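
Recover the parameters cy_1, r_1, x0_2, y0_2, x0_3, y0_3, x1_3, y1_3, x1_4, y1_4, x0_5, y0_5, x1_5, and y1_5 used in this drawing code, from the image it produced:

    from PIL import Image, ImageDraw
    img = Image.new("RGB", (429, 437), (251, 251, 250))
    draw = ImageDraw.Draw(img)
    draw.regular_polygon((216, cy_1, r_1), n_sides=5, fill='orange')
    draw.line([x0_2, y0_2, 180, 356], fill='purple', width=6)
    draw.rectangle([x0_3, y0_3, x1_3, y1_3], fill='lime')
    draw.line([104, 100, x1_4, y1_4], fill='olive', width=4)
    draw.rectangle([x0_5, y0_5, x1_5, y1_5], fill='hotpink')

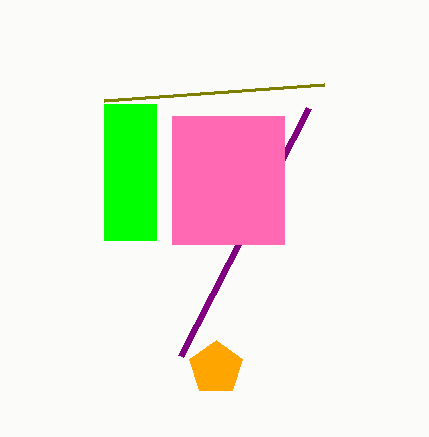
cy_1 = 368
r_1 = 28
x0_2 = 308
y0_2 = 108
x0_3 = 104
y0_3 = 104
x1_3 = 156
y1_3 = 240
x1_4 = 324
y1_4 = 84
x0_5 = 172
y0_5 = 116
x1_5 = 284
y1_5 = 244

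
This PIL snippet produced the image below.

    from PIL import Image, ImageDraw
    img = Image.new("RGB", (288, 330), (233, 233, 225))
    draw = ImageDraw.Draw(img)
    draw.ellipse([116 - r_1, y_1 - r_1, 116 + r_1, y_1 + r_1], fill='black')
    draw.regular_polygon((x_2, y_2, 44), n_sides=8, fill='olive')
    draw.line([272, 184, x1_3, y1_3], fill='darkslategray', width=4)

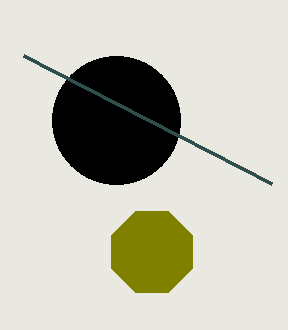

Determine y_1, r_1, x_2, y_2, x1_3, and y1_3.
y_1 = 120; r_1 = 64; x_2 = 152; y_2 = 252; x1_3 = 24; y1_3 = 56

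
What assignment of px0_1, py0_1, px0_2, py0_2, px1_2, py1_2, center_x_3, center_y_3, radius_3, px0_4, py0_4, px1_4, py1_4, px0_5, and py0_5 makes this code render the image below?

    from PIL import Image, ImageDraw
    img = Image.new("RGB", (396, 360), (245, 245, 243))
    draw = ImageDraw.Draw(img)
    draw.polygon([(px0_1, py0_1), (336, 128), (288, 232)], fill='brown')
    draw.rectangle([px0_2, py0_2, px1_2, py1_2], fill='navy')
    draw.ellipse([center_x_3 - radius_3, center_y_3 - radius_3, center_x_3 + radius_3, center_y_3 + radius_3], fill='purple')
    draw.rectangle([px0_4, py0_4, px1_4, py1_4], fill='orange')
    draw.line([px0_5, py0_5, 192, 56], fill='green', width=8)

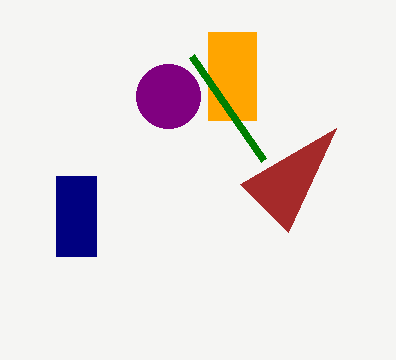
px0_1 = 240
py0_1 = 184
px0_2 = 56
py0_2 = 176
px1_2 = 96
py1_2 = 256
center_x_3 = 168
center_y_3 = 96
radius_3 = 32
px0_4 = 208
py0_4 = 32
px1_4 = 256
py1_4 = 120
px0_5 = 264
py0_5 = 160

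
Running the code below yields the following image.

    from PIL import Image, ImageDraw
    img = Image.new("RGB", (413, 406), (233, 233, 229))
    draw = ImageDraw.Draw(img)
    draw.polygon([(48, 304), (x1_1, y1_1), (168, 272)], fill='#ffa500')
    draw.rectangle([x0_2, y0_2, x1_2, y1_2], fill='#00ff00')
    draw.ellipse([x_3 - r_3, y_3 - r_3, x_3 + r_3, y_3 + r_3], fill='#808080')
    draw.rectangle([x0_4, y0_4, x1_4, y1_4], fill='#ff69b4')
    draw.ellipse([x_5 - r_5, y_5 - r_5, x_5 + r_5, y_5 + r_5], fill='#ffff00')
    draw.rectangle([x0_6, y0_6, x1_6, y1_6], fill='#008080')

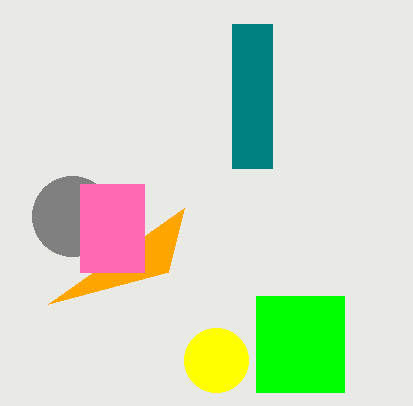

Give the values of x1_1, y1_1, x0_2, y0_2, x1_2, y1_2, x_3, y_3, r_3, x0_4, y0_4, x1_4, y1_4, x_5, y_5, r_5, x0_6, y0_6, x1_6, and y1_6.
x1_1 = 184
y1_1 = 208
x0_2 = 256
y0_2 = 296
x1_2 = 344
y1_2 = 392
x_3 = 72
y_3 = 216
r_3 = 40
x0_4 = 80
y0_4 = 184
x1_4 = 144
y1_4 = 272
x_5 = 216
y_5 = 360
r_5 = 32
x0_6 = 232
y0_6 = 24
x1_6 = 272
y1_6 = 168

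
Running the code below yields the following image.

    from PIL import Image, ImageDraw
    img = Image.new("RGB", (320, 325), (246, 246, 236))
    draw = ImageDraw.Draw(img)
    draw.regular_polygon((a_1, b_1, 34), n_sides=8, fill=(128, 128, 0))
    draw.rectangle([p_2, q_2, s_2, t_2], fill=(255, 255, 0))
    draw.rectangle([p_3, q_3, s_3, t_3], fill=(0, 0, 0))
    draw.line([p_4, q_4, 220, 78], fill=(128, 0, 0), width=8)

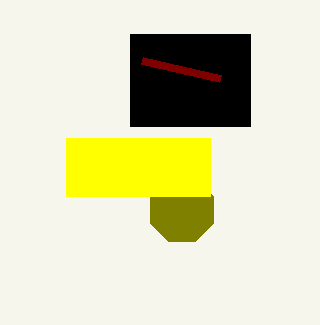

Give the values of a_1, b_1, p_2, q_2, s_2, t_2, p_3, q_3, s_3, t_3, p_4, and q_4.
a_1 = 182, b_1 = 210, p_2 = 66, q_2 = 138, s_2 = 210, t_2 = 196, p_3 = 130, q_3 = 34, s_3 = 250, t_3 = 126, p_4 = 142, q_4 = 60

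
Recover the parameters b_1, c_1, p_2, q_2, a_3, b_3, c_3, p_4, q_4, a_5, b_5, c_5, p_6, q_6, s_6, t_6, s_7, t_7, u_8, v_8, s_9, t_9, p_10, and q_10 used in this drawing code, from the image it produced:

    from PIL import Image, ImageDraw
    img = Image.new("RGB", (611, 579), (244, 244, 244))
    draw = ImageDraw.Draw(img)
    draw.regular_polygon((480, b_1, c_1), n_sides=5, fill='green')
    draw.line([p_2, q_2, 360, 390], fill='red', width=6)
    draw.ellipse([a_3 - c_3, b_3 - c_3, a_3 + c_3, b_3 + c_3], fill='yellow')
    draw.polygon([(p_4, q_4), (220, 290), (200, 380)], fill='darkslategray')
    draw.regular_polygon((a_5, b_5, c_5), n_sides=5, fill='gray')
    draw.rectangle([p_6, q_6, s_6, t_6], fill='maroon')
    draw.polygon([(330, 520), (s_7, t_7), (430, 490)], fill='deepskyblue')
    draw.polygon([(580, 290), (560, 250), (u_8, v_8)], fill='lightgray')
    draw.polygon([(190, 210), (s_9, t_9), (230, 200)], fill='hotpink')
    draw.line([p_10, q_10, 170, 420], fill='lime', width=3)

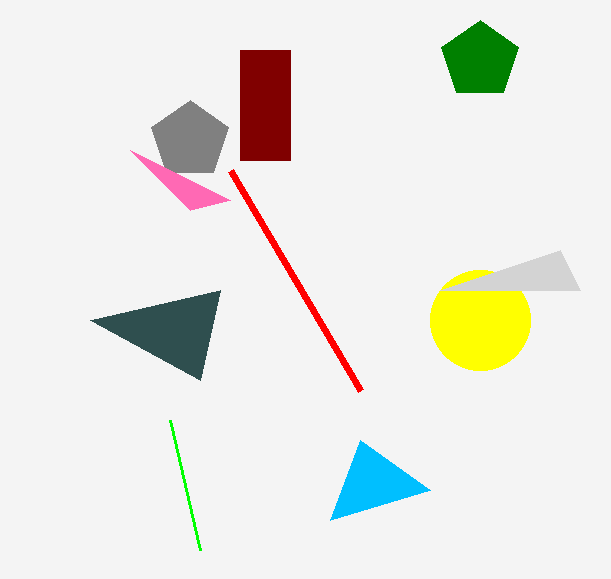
b_1 = 60
c_1 = 40
p_2 = 230
q_2 = 170
a_3 = 480
b_3 = 320
c_3 = 50
p_4 = 90
q_4 = 320
a_5 = 190
b_5 = 140
c_5 = 40
p_6 = 240
q_6 = 50
s_6 = 290
t_6 = 160
s_7 = 360
t_7 = 440
u_8 = 440
v_8 = 290
s_9 = 130
t_9 = 150
p_10 = 200
q_10 = 550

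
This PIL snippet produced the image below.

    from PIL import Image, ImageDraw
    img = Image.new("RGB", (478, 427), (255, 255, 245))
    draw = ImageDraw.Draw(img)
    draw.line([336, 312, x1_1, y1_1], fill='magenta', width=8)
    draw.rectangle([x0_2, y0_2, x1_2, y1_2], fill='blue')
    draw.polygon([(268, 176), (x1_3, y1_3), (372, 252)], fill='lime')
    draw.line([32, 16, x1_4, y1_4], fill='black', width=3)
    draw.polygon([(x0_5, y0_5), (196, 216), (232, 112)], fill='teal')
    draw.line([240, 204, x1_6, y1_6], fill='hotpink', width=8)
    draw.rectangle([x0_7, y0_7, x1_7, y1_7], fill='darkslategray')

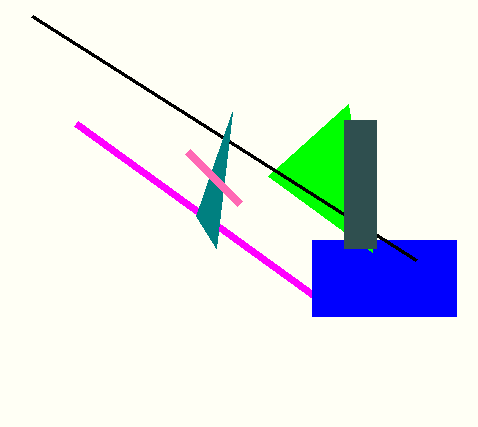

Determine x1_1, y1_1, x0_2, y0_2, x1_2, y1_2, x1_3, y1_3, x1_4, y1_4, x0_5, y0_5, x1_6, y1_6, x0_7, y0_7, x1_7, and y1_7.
x1_1 = 76
y1_1 = 124
x0_2 = 312
y0_2 = 240
x1_2 = 456
y1_2 = 316
x1_3 = 348
y1_3 = 104
x1_4 = 416
y1_4 = 260
x0_5 = 216
y0_5 = 248
x1_6 = 188
y1_6 = 152
x0_7 = 344
y0_7 = 120
x1_7 = 376
y1_7 = 248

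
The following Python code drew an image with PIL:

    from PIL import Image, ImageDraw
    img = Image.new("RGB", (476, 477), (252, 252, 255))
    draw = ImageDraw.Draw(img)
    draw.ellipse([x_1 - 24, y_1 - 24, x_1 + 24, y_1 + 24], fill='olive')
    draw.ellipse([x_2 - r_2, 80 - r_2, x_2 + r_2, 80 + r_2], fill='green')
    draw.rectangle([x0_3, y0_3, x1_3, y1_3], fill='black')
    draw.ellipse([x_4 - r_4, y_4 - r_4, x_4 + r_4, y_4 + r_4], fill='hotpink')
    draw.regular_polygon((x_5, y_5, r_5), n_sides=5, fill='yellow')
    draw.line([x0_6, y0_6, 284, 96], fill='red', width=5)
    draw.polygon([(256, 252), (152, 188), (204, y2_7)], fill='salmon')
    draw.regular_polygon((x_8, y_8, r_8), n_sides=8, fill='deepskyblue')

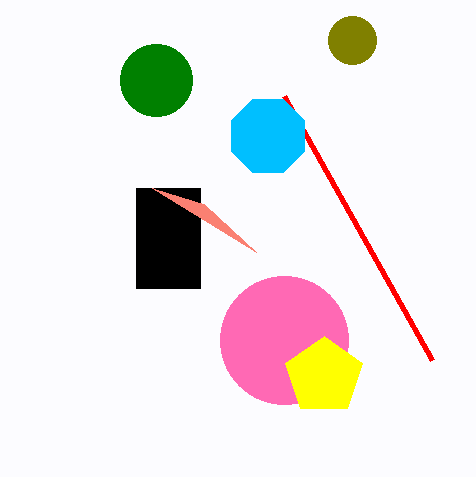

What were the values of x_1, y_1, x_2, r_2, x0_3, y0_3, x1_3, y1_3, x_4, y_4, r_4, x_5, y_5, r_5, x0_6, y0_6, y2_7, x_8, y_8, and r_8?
x_1 = 352; y_1 = 40; x_2 = 156; r_2 = 36; x0_3 = 136; y0_3 = 188; x1_3 = 200; y1_3 = 288; x_4 = 284; y_4 = 340; r_4 = 64; x_5 = 324; y_5 = 376; r_5 = 40; x0_6 = 432; y0_6 = 360; y2_7 = 204; x_8 = 268; y_8 = 136; r_8 = 40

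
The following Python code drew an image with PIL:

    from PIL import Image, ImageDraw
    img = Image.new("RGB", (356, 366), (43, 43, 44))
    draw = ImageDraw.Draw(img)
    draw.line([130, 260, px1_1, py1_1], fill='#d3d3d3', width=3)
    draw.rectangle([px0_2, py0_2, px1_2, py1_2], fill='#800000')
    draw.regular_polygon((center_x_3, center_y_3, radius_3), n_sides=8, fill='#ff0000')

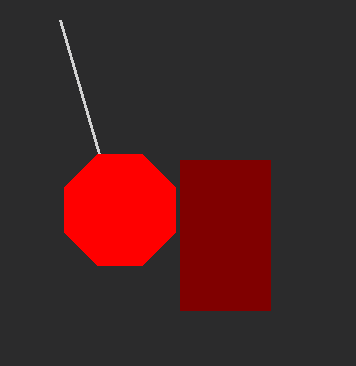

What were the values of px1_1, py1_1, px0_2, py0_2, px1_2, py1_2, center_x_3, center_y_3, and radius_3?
px1_1 = 60; py1_1 = 20; px0_2 = 180; py0_2 = 160; px1_2 = 270; py1_2 = 310; center_x_3 = 120; center_y_3 = 210; radius_3 = 60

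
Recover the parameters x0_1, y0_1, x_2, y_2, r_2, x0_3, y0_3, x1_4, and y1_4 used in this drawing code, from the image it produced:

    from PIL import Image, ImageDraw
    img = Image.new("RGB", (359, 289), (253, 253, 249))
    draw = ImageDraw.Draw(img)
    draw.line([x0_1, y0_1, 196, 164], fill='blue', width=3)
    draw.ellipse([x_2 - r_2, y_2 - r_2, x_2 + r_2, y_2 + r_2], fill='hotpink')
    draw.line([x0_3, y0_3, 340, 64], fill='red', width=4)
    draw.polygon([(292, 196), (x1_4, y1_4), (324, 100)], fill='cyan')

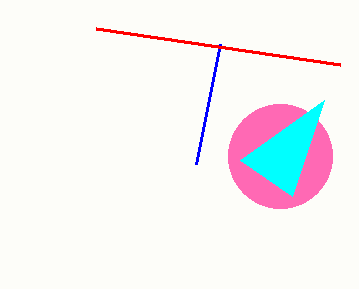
x0_1 = 220
y0_1 = 44
x_2 = 280
y_2 = 156
r_2 = 52
x0_3 = 96
y0_3 = 28
x1_4 = 240
y1_4 = 160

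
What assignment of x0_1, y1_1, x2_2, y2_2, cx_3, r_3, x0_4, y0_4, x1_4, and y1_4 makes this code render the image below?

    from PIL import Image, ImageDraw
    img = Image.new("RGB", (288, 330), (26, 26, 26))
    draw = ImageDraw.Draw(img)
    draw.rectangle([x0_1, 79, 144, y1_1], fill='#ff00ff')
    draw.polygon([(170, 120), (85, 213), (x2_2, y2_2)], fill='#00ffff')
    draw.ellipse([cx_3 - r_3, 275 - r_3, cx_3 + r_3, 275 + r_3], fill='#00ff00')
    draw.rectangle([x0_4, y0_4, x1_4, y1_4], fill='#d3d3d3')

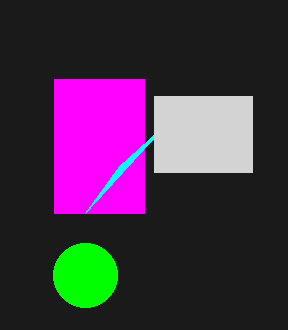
x0_1 = 54, y1_1 = 213, x2_2 = 119, y2_2 = 166, cx_3 = 85, r_3 = 32, x0_4 = 154, y0_4 = 96, x1_4 = 252, y1_4 = 172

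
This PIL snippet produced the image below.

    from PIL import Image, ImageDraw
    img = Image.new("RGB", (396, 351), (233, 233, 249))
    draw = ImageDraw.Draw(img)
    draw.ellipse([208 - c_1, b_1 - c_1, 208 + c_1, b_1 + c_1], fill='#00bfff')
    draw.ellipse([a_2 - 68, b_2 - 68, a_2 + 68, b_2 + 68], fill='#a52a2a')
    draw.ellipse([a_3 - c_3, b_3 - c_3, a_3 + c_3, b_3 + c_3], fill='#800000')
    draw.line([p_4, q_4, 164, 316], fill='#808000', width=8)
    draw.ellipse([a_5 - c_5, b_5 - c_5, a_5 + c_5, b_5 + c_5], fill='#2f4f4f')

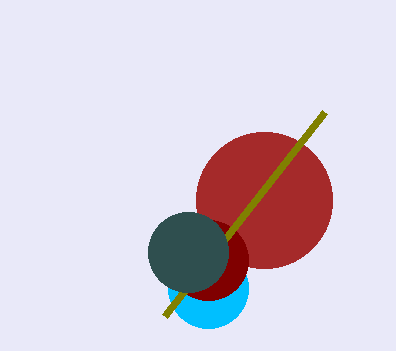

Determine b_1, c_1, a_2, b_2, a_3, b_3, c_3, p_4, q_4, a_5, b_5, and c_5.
b_1 = 288
c_1 = 40
a_2 = 264
b_2 = 200
a_3 = 208
b_3 = 260
c_3 = 40
p_4 = 324
q_4 = 112
a_5 = 188
b_5 = 252
c_5 = 40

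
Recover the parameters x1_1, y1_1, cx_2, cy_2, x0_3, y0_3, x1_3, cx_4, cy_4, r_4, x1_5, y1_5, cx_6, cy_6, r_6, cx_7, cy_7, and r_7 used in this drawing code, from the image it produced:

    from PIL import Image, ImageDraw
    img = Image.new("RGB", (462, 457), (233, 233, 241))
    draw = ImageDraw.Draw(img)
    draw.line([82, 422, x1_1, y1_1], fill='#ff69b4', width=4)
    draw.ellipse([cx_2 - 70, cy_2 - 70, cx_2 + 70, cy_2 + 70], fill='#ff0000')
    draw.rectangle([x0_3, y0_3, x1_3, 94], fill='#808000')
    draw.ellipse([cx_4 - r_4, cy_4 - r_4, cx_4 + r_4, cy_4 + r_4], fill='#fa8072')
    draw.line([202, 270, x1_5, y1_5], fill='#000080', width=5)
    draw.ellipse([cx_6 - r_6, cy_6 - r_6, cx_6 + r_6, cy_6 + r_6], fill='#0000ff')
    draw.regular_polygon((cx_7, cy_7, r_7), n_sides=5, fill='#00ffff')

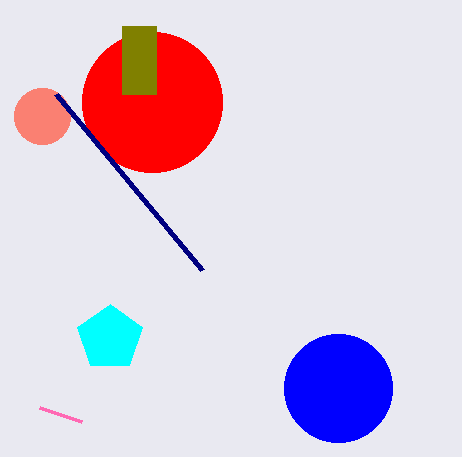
x1_1 = 40; y1_1 = 408; cx_2 = 152; cy_2 = 102; x0_3 = 122; y0_3 = 26; x1_3 = 156; cx_4 = 42; cy_4 = 116; r_4 = 28; x1_5 = 56; y1_5 = 94; cx_6 = 338; cy_6 = 388; r_6 = 54; cx_7 = 110; cy_7 = 338; r_7 = 34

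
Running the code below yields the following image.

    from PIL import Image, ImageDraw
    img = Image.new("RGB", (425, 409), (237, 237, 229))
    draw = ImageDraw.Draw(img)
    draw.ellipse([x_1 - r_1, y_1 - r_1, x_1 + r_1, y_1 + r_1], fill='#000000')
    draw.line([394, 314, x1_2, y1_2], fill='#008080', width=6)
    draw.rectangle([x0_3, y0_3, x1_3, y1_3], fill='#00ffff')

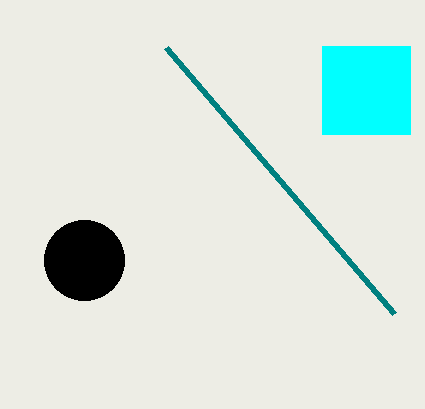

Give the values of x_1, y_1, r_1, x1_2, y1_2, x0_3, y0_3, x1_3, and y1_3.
x_1 = 84; y_1 = 260; r_1 = 40; x1_2 = 166; y1_2 = 48; x0_3 = 322; y0_3 = 46; x1_3 = 410; y1_3 = 134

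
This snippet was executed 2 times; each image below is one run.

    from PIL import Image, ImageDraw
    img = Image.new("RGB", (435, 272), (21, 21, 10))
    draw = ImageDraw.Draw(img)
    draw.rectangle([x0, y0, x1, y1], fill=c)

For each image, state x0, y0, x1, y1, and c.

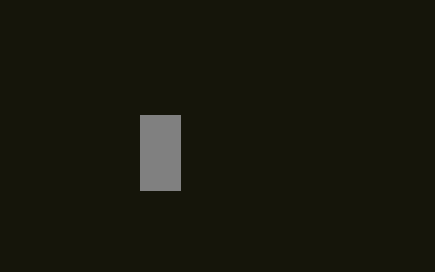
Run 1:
x0 = 140
y0 = 115
x1 = 180
y1 = 190
c = 'gray'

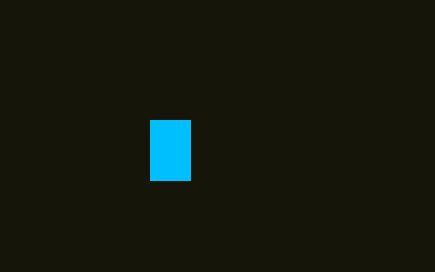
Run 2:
x0 = 150
y0 = 120
x1 = 190
y1 = 180
c = 'deepskyblue'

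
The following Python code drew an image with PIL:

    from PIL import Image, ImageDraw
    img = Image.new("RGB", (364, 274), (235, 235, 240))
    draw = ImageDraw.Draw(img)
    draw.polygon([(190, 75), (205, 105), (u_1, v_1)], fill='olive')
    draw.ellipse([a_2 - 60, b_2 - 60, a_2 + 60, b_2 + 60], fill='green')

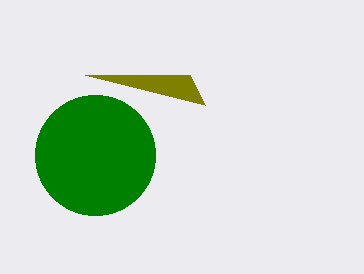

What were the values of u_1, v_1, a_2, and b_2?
u_1 = 85; v_1 = 75; a_2 = 95; b_2 = 155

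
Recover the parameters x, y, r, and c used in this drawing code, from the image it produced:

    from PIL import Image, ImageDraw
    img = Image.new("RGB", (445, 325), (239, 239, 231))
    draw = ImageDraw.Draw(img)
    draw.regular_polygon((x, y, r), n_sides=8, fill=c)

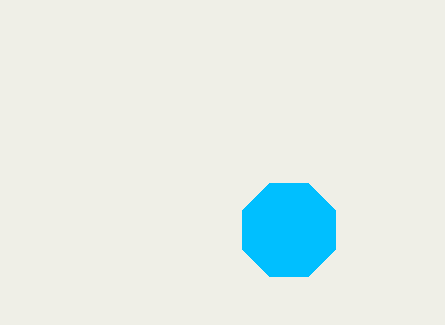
x = 289
y = 230
r = 50
c = 'deepskyblue'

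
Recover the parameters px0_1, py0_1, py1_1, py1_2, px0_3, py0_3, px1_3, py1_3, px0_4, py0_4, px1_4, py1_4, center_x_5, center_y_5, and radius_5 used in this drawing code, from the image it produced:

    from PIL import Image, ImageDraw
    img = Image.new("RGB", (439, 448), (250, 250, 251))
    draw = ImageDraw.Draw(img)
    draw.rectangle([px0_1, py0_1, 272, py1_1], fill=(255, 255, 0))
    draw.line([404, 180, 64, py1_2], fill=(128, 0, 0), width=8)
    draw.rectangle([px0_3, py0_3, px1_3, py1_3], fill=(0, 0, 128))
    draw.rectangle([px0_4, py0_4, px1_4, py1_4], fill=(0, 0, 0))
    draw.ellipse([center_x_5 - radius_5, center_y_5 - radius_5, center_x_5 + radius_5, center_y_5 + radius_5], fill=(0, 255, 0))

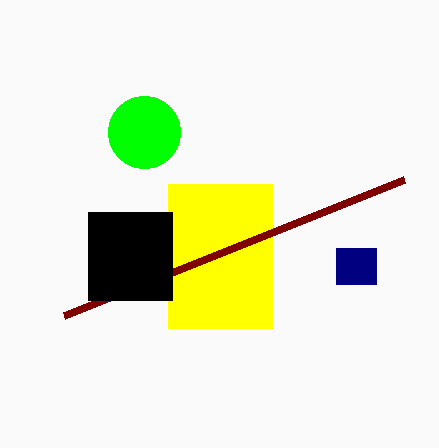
px0_1 = 168; py0_1 = 184; py1_1 = 328; py1_2 = 316; px0_3 = 336; py0_3 = 248; px1_3 = 376; py1_3 = 284; px0_4 = 88; py0_4 = 212; px1_4 = 172; py1_4 = 300; center_x_5 = 144; center_y_5 = 132; radius_5 = 36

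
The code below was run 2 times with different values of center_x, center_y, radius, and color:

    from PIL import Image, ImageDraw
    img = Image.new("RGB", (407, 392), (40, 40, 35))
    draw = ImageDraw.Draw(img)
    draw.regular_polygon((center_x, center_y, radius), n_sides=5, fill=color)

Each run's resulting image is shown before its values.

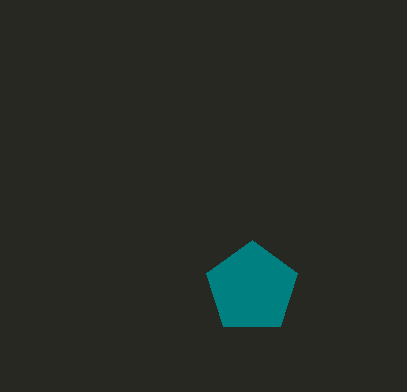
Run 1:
center_x = 252; center_y = 288; radius = 48; color = 'teal'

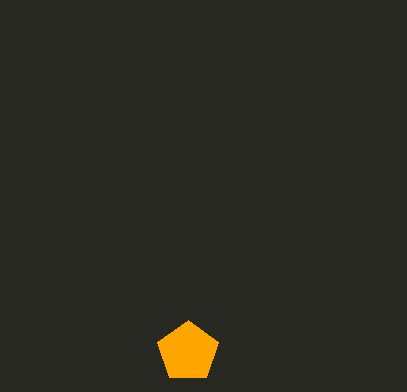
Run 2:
center_x = 188, center_y = 352, radius = 32, color = 'orange'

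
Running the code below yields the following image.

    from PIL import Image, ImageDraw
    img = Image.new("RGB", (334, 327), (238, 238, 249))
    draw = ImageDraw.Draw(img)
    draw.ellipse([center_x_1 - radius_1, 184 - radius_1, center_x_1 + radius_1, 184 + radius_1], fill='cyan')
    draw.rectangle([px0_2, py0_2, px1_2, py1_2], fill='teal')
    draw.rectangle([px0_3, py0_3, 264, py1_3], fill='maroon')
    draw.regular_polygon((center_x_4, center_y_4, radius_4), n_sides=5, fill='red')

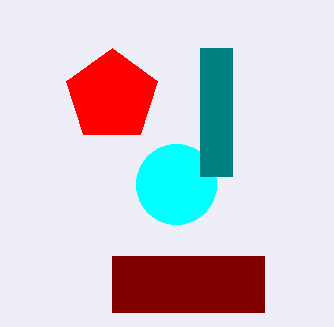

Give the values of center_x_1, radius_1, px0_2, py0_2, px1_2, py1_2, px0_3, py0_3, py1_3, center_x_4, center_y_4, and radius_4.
center_x_1 = 176, radius_1 = 40, px0_2 = 200, py0_2 = 48, px1_2 = 232, py1_2 = 176, px0_3 = 112, py0_3 = 256, py1_3 = 312, center_x_4 = 112, center_y_4 = 96, radius_4 = 48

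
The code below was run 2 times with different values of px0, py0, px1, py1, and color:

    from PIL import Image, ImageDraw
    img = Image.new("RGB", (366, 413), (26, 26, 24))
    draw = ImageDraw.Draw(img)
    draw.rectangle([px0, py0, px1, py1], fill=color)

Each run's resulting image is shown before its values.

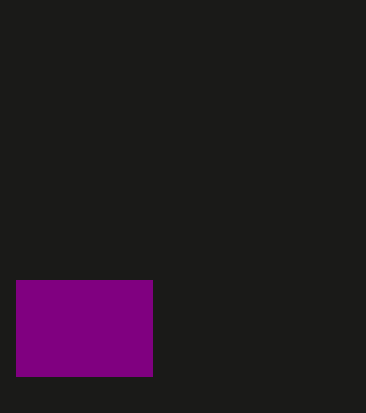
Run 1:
px0 = 16
py0 = 280
px1 = 152
py1 = 376
color = 'purple'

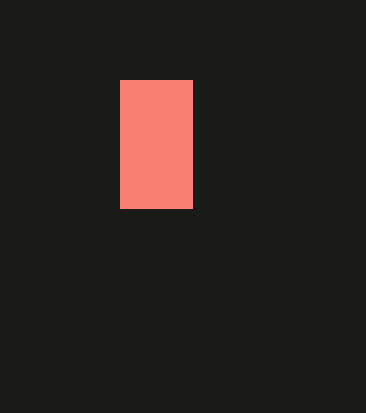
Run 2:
px0 = 120; py0 = 80; px1 = 192; py1 = 208; color = 'salmon'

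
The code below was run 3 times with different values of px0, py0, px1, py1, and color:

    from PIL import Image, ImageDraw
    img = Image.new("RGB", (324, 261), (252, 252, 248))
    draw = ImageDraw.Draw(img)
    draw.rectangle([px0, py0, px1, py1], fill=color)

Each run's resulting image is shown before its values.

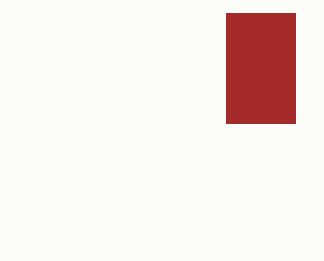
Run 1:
px0 = 226, py0 = 13, px1 = 295, py1 = 123, color = 'brown'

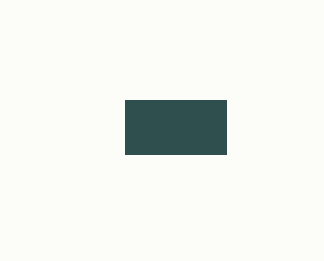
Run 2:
px0 = 125, py0 = 100, px1 = 226, py1 = 154, color = 'darkslategray'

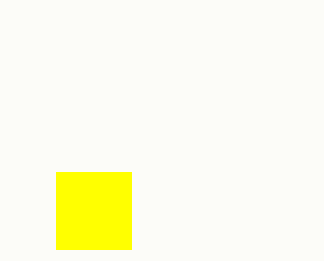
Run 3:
px0 = 56
py0 = 172
px1 = 131
py1 = 249
color = 'yellow'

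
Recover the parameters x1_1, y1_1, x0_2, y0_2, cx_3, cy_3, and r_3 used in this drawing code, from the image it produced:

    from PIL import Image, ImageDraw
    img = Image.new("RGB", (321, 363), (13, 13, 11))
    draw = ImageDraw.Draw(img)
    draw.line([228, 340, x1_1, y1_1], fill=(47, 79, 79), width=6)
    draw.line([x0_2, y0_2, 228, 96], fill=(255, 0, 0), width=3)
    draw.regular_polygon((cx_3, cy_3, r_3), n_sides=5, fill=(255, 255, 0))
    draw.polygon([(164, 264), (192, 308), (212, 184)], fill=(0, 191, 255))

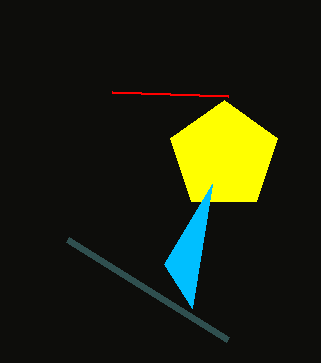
x1_1 = 68; y1_1 = 240; x0_2 = 112; y0_2 = 92; cx_3 = 224; cy_3 = 156; r_3 = 56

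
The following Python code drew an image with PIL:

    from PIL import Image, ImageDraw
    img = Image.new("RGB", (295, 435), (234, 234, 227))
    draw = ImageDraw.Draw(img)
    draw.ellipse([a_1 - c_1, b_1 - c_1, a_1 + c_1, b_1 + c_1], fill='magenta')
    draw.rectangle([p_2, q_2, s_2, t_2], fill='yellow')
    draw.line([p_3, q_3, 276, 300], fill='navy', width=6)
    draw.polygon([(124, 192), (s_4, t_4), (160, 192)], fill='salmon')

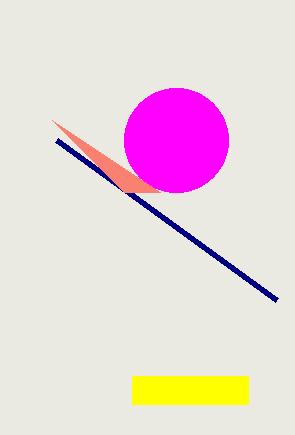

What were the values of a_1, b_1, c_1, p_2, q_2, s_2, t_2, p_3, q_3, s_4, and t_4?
a_1 = 176
b_1 = 140
c_1 = 52
p_2 = 132
q_2 = 376
s_2 = 248
t_2 = 404
p_3 = 56
q_3 = 140
s_4 = 52
t_4 = 120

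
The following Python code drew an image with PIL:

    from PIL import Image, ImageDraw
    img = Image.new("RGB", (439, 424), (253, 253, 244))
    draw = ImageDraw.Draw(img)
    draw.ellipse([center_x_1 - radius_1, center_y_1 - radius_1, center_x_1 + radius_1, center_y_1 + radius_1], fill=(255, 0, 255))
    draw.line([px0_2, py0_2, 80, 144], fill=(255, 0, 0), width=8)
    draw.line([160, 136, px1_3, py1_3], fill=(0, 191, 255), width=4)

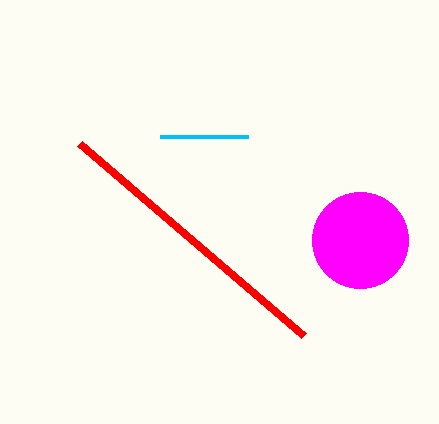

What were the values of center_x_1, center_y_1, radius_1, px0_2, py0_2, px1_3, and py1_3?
center_x_1 = 360; center_y_1 = 240; radius_1 = 48; px0_2 = 304; py0_2 = 336; px1_3 = 248; py1_3 = 136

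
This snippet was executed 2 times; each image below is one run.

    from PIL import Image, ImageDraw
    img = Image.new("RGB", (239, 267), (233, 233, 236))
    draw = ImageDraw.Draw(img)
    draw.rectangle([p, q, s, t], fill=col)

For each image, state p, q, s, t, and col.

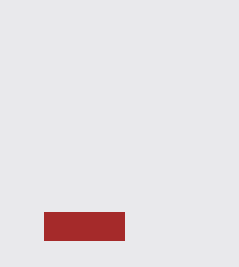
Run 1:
p = 44
q = 212
s = 124
t = 240
col = 'brown'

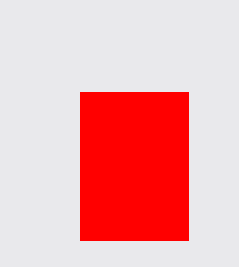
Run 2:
p = 80, q = 92, s = 188, t = 240, col = 'red'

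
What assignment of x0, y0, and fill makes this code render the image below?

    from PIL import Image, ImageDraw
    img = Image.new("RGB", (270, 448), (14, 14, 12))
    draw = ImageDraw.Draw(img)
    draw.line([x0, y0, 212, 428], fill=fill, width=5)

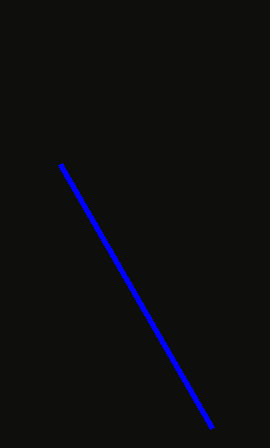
x0 = 60; y0 = 164; fill = 'blue'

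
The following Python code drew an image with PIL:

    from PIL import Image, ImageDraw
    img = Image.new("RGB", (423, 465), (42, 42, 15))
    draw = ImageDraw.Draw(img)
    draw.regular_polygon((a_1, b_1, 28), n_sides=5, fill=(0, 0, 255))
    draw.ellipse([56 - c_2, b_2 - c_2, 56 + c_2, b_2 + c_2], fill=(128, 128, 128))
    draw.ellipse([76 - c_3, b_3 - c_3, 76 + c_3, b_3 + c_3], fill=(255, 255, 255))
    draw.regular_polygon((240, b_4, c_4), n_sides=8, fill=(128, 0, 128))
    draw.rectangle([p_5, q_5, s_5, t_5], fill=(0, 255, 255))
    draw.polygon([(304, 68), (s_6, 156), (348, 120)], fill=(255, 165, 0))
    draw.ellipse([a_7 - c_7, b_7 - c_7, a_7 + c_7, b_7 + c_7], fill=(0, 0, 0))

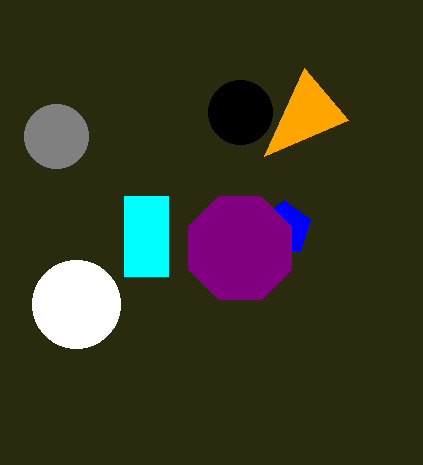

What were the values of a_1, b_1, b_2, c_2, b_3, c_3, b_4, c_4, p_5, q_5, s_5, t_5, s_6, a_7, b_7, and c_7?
a_1 = 284, b_1 = 228, b_2 = 136, c_2 = 32, b_3 = 304, c_3 = 44, b_4 = 248, c_4 = 56, p_5 = 124, q_5 = 196, s_5 = 168, t_5 = 276, s_6 = 264, a_7 = 240, b_7 = 112, c_7 = 32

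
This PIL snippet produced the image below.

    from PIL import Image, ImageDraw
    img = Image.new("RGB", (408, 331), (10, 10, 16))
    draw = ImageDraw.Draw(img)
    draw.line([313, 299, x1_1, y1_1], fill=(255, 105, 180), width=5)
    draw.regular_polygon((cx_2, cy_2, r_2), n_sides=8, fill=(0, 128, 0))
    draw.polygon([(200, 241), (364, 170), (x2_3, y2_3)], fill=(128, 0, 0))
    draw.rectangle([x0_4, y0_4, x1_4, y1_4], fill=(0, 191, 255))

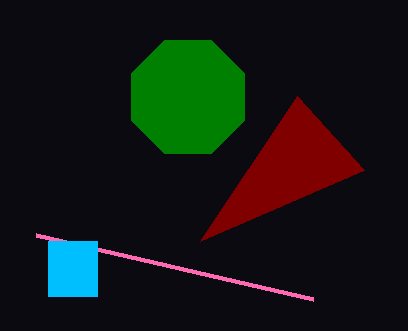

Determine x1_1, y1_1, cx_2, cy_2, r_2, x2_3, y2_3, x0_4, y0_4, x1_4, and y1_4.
x1_1 = 36
y1_1 = 235
cx_2 = 188
cy_2 = 97
r_2 = 61
x2_3 = 297
y2_3 = 96
x0_4 = 48
y0_4 = 241
x1_4 = 97
y1_4 = 296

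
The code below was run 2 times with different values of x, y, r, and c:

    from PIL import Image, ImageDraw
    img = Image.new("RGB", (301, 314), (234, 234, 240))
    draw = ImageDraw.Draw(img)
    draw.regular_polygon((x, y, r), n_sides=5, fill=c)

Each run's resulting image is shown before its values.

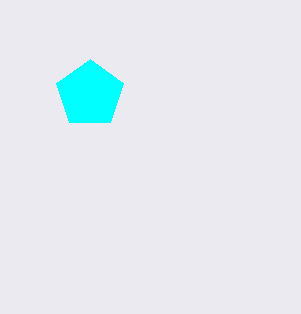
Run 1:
x = 90
y = 94
r = 35
c = 'cyan'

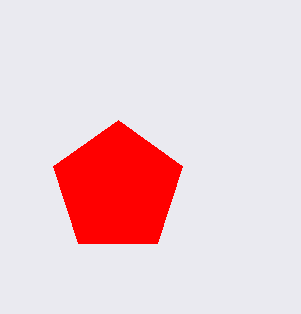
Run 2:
x = 118
y = 188
r = 68
c = 'red'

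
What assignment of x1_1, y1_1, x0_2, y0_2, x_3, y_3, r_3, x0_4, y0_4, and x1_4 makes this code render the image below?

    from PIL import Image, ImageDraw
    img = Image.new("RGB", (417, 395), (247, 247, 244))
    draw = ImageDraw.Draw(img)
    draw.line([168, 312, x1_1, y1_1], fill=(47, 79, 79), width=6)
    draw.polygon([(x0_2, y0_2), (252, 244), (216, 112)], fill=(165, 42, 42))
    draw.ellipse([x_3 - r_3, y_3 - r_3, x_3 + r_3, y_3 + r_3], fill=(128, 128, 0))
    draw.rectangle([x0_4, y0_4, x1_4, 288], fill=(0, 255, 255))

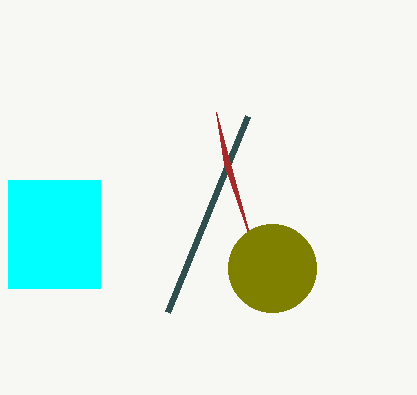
x1_1 = 248, y1_1 = 116, x0_2 = 224, y0_2 = 164, x_3 = 272, y_3 = 268, r_3 = 44, x0_4 = 8, y0_4 = 180, x1_4 = 100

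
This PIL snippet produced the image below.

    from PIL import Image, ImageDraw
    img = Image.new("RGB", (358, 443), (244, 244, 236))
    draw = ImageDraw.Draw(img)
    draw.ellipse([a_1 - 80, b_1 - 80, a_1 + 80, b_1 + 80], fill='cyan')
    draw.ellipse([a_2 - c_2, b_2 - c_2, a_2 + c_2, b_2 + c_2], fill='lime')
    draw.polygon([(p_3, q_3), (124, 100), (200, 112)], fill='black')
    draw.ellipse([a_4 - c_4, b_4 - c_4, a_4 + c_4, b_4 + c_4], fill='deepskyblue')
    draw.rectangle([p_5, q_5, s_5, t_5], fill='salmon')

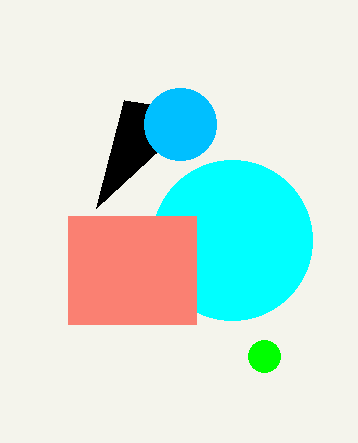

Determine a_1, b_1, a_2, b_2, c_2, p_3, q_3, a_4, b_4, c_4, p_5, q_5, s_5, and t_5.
a_1 = 232; b_1 = 240; a_2 = 264; b_2 = 356; c_2 = 16; p_3 = 96; q_3 = 208; a_4 = 180; b_4 = 124; c_4 = 36; p_5 = 68; q_5 = 216; s_5 = 196; t_5 = 324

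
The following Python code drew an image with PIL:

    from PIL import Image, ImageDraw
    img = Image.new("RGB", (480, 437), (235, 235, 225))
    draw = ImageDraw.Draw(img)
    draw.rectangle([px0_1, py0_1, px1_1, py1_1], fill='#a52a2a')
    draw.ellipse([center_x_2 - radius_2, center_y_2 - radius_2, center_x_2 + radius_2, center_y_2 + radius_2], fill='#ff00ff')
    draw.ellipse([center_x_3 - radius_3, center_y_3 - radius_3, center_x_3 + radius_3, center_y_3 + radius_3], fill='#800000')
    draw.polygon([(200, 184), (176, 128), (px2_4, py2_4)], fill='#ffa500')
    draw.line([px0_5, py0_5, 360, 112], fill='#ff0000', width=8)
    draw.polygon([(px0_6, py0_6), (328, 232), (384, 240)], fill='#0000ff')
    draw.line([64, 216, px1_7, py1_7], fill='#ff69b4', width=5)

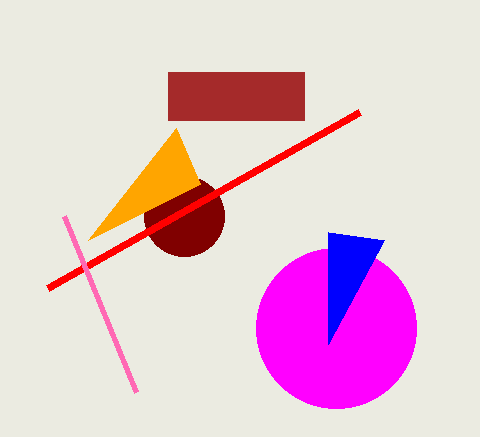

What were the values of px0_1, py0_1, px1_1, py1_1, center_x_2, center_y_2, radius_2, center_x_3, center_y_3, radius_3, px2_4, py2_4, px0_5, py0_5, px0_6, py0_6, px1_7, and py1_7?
px0_1 = 168; py0_1 = 72; px1_1 = 304; py1_1 = 120; center_x_2 = 336; center_y_2 = 328; radius_2 = 80; center_x_3 = 184; center_y_3 = 216; radius_3 = 40; px2_4 = 88; py2_4 = 240; px0_5 = 48; py0_5 = 288; px0_6 = 328; py0_6 = 344; px1_7 = 136; py1_7 = 392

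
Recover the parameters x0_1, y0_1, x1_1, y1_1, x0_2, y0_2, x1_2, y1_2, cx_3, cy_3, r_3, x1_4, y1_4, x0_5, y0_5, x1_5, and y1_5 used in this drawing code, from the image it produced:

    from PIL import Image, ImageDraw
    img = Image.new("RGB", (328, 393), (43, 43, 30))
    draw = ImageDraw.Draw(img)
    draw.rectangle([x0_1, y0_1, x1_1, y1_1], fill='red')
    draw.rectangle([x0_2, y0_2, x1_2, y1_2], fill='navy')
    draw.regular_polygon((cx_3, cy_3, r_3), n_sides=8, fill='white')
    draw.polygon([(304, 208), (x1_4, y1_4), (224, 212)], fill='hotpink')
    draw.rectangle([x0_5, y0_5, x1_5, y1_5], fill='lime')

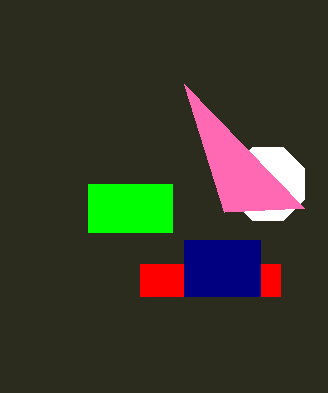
x0_1 = 140, y0_1 = 264, x1_1 = 280, y1_1 = 296, x0_2 = 184, y0_2 = 240, x1_2 = 260, y1_2 = 296, cx_3 = 268, cy_3 = 184, r_3 = 40, x1_4 = 184, y1_4 = 84, x0_5 = 88, y0_5 = 184, x1_5 = 172, y1_5 = 232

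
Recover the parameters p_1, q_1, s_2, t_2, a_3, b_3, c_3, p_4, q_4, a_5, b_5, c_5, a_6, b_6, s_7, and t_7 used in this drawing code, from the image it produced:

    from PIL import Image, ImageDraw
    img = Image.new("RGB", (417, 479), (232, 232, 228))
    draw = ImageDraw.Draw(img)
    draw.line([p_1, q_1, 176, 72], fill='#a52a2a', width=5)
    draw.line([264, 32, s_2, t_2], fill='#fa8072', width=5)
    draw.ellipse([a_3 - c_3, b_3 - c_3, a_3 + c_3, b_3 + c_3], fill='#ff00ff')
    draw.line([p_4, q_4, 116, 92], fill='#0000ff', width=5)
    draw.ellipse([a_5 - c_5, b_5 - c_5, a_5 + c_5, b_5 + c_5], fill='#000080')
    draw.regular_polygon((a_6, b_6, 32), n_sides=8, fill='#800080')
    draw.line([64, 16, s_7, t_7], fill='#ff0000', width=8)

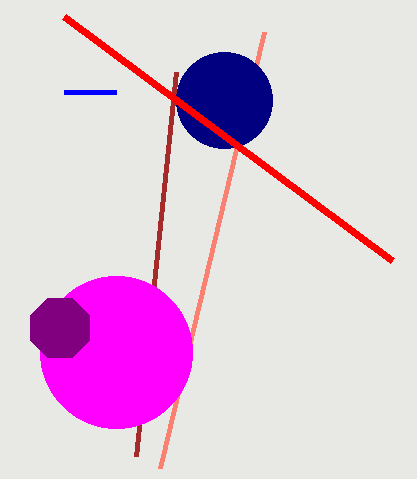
p_1 = 136, q_1 = 456, s_2 = 160, t_2 = 468, a_3 = 116, b_3 = 352, c_3 = 76, p_4 = 64, q_4 = 92, a_5 = 224, b_5 = 100, c_5 = 48, a_6 = 60, b_6 = 328, s_7 = 392, t_7 = 260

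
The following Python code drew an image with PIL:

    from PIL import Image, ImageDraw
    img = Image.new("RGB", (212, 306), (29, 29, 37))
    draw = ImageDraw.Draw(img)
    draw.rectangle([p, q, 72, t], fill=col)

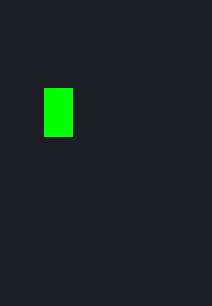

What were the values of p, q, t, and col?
p = 44
q = 88
t = 136
col = 'lime'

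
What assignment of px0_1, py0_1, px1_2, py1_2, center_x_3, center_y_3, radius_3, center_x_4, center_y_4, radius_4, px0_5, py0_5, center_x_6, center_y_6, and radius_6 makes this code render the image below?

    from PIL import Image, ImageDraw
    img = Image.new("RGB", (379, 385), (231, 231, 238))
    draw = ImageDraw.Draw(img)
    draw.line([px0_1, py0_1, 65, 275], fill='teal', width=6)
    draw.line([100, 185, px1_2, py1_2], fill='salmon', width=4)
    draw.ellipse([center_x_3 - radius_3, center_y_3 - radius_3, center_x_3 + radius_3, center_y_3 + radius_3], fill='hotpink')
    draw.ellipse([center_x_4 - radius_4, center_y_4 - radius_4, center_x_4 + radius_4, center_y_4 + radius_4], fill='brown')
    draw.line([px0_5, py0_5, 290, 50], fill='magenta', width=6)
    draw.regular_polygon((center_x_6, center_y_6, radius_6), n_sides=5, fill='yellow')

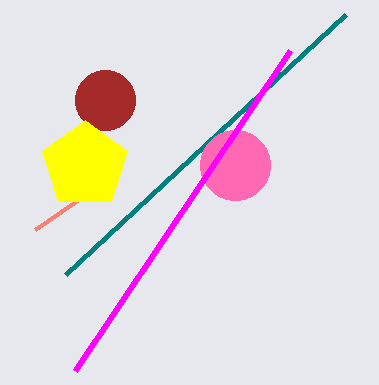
px0_1 = 345
py0_1 = 15
px1_2 = 35
py1_2 = 230
center_x_3 = 235
center_y_3 = 165
radius_3 = 35
center_x_4 = 105
center_y_4 = 100
radius_4 = 30
px0_5 = 75
py0_5 = 370
center_x_6 = 85
center_y_6 = 165
radius_6 = 45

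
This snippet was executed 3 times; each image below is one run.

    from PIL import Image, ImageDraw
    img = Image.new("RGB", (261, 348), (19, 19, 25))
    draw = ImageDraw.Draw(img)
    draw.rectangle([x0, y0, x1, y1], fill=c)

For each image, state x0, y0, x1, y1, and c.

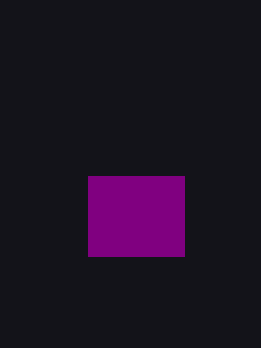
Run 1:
x0 = 88; y0 = 176; x1 = 184; y1 = 256; c = 'purple'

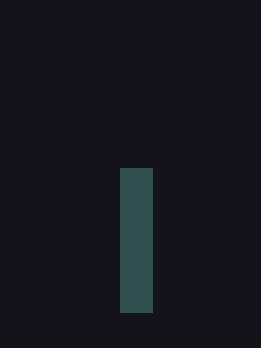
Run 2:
x0 = 120; y0 = 168; x1 = 152; y1 = 312; c = 'darkslategray'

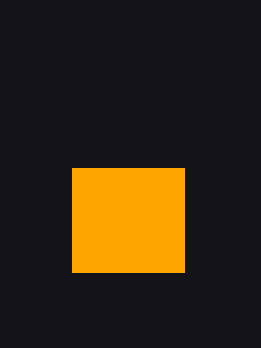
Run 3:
x0 = 72
y0 = 168
x1 = 184
y1 = 272
c = 'orange'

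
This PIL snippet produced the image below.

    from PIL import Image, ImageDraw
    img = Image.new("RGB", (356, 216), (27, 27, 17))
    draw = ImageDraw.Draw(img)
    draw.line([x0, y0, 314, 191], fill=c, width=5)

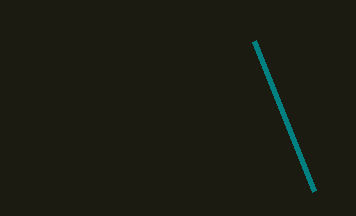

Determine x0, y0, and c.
x0 = 254, y0 = 41, c = 'teal'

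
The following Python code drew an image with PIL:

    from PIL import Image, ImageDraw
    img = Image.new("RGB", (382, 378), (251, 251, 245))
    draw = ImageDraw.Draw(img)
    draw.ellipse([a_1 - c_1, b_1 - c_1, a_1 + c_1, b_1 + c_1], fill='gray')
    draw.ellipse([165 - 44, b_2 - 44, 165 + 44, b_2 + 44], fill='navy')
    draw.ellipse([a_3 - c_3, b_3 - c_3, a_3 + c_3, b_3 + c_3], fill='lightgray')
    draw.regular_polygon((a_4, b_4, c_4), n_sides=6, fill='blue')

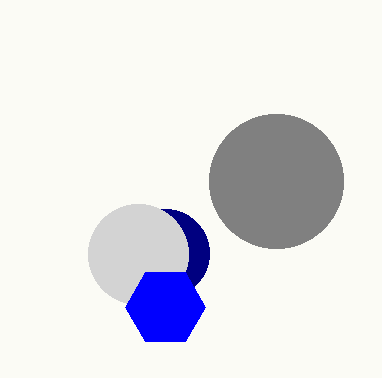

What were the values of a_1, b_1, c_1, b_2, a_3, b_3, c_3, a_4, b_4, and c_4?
a_1 = 276, b_1 = 181, c_1 = 67, b_2 = 253, a_3 = 138, b_3 = 254, c_3 = 50, a_4 = 165, b_4 = 307, c_4 = 40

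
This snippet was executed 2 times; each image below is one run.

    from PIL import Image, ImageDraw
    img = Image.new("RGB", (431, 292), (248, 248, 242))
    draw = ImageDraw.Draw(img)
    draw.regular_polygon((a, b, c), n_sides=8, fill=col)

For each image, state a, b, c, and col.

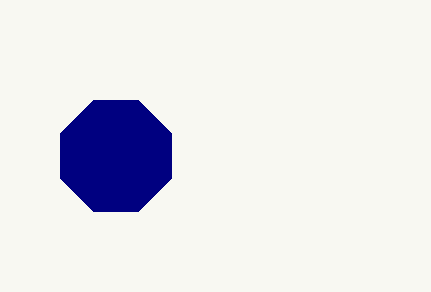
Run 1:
a = 116, b = 156, c = 60, col = 'navy'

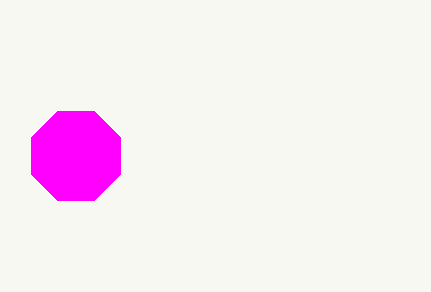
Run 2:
a = 76, b = 156, c = 48, col = 'magenta'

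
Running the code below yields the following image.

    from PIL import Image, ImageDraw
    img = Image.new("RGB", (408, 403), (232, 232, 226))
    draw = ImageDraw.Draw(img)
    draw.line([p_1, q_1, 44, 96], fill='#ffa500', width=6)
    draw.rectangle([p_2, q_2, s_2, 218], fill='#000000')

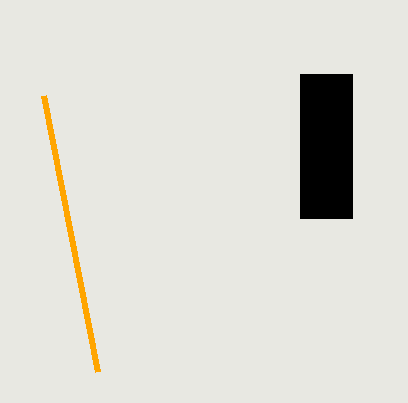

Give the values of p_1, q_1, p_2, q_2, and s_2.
p_1 = 98
q_1 = 372
p_2 = 300
q_2 = 74
s_2 = 352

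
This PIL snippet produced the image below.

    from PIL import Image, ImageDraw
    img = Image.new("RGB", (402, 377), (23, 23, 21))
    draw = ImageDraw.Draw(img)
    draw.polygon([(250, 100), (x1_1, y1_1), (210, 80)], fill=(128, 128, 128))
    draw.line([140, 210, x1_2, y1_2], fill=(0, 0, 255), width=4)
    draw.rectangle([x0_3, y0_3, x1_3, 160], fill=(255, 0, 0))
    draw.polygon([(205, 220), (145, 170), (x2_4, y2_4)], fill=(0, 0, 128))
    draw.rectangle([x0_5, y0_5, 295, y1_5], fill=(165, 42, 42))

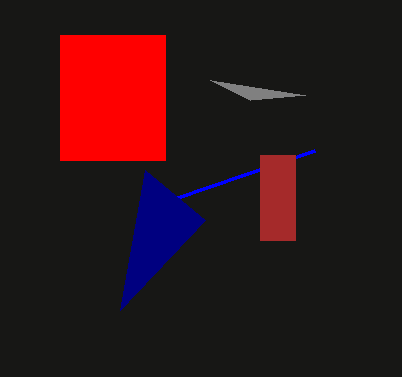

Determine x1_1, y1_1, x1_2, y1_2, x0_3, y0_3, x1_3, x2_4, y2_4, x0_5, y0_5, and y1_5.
x1_1 = 305, y1_1 = 95, x1_2 = 315, y1_2 = 150, x0_3 = 60, y0_3 = 35, x1_3 = 165, x2_4 = 120, y2_4 = 310, x0_5 = 260, y0_5 = 155, y1_5 = 240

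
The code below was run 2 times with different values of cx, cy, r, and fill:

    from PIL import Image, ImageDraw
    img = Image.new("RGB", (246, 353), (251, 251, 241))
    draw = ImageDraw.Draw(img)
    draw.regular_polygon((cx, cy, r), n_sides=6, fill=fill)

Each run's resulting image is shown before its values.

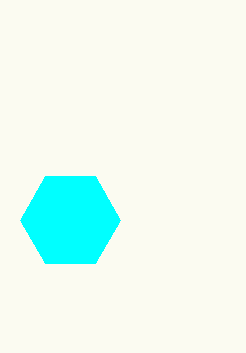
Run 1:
cx = 70; cy = 220; r = 50; fill = 'cyan'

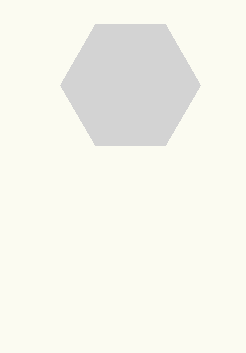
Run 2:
cx = 130
cy = 85
r = 70
fill = 'lightgray'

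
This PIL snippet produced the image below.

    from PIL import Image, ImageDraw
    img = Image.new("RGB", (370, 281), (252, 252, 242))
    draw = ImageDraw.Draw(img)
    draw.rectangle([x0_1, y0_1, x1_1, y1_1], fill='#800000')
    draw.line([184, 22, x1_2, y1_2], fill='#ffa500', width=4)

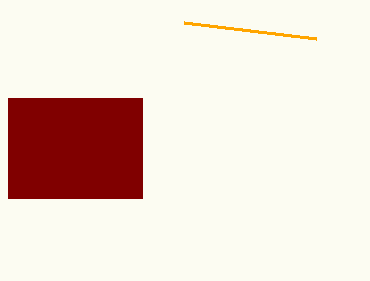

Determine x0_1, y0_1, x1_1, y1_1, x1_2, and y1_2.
x0_1 = 8; y0_1 = 98; x1_1 = 142; y1_1 = 198; x1_2 = 316; y1_2 = 38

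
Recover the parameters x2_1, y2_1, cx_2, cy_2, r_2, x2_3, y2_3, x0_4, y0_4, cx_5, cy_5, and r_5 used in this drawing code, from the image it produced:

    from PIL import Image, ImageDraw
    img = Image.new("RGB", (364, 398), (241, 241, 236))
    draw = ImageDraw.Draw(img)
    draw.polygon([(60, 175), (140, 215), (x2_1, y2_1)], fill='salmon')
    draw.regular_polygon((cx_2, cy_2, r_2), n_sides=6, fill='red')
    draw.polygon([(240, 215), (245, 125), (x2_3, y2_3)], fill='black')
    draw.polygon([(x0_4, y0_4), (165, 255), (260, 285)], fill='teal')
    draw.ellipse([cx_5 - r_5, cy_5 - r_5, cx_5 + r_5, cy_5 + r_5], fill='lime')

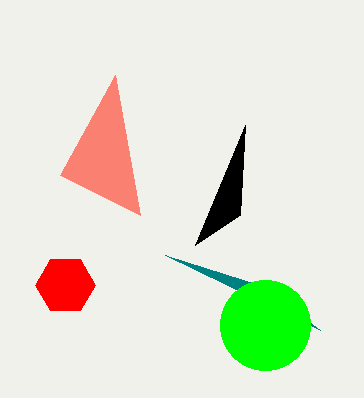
x2_1 = 115
y2_1 = 75
cx_2 = 65
cy_2 = 285
r_2 = 30
x2_3 = 195
y2_3 = 245
x0_4 = 320
y0_4 = 330
cx_5 = 265
cy_5 = 325
r_5 = 45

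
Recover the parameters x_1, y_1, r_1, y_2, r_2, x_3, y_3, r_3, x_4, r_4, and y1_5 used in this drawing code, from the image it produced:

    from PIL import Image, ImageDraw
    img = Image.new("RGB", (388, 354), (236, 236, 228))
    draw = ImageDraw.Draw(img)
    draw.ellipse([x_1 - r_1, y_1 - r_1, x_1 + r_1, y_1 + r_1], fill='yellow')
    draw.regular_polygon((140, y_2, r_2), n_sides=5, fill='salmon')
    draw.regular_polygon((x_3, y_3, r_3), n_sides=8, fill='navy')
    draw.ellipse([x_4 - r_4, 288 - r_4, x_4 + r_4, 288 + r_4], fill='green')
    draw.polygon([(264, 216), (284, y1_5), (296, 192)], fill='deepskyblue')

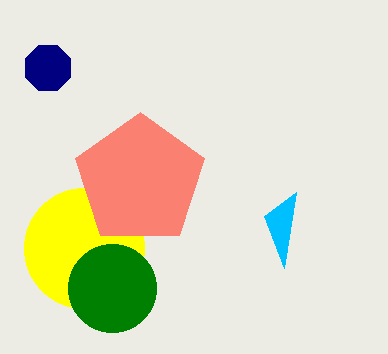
x_1 = 84, y_1 = 248, r_1 = 60, y_2 = 180, r_2 = 68, x_3 = 48, y_3 = 68, r_3 = 24, x_4 = 112, r_4 = 44, y1_5 = 268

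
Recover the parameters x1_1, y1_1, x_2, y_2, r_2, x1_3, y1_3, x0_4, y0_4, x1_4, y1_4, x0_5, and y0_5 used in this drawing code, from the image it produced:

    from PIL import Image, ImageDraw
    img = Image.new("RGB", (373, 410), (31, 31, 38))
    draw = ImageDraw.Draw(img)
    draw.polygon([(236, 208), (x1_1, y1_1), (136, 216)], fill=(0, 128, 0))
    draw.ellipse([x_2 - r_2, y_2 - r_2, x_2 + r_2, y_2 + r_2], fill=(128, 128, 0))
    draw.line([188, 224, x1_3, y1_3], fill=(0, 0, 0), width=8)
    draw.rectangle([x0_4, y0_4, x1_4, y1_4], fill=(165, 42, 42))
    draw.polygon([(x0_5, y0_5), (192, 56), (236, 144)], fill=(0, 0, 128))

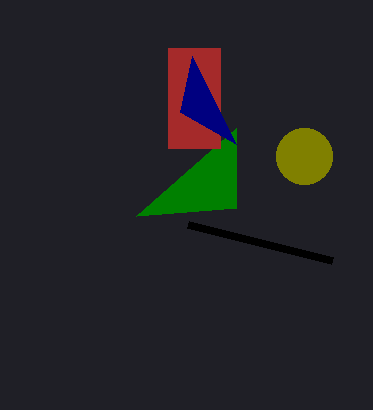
x1_1 = 236, y1_1 = 128, x_2 = 304, y_2 = 156, r_2 = 28, x1_3 = 332, y1_3 = 260, x0_4 = 168, y0_4 = 48, x1_4 = 220, y1_4 = 148, x0_5 = 180, y0_5 = 112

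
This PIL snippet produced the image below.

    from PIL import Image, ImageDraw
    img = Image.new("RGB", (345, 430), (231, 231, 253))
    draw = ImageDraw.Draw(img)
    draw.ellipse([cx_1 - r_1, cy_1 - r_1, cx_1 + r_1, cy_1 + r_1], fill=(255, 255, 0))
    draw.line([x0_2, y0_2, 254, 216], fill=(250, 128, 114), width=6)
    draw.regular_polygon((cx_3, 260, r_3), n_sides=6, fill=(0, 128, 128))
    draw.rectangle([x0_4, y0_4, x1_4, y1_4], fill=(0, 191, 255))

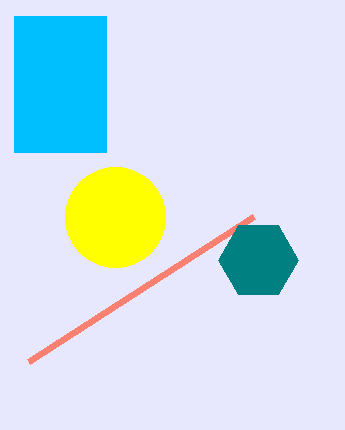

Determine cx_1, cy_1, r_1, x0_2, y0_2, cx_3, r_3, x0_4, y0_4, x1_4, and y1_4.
cx_1 = 115; cy_1 = 217; r_1 = 50; x0_2 = 29; y0_2 = 361; cx_3 = 258; r_3 = 40; x0_4 = 14; y0_4 = 16; x1_4 = 106; y1_4 = 152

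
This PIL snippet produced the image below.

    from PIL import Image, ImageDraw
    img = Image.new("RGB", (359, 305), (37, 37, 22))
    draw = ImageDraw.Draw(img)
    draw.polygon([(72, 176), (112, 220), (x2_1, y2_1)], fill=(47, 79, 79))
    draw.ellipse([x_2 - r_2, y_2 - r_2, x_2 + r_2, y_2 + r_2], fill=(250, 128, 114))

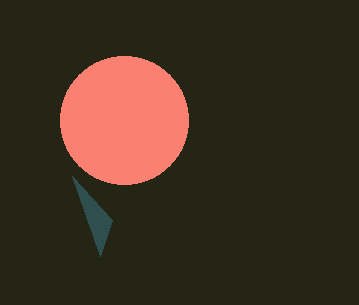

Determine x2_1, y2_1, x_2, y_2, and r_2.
x2_1 = 100; y2_1 = 256; x_2 = 124; y_2 = 120; r_2 = 64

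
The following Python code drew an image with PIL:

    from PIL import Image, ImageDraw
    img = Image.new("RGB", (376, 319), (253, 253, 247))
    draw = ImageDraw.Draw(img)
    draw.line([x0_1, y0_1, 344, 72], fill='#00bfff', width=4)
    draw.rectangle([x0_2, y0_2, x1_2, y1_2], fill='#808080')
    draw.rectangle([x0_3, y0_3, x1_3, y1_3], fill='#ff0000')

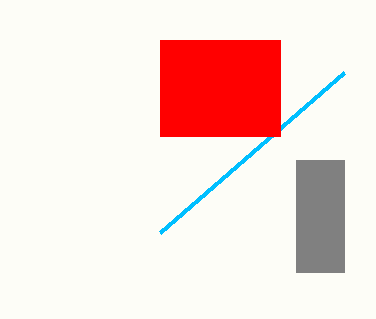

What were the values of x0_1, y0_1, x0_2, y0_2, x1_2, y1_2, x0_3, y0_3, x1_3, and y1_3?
x0_1 = 160
y0_1 = 232
x0_2 = 296
y0_2 = 160
x1_2 = 344
y1_2 = 272
x0_3 = 160
y0_3 = 40
x1_3 = 280
y1_3 = 136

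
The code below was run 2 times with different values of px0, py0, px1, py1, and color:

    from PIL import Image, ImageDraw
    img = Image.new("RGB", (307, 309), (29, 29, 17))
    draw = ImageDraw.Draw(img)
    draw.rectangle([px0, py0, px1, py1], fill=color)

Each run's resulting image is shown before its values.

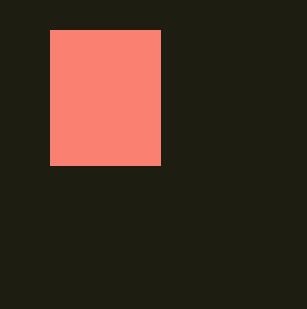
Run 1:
px0 = 50
py0 = 30
px1 = 160
py1 = 165
color = 'salmon'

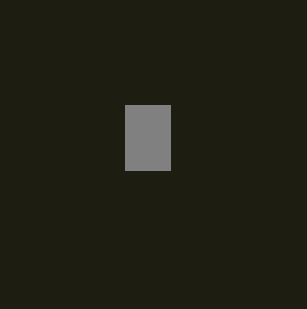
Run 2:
px0 = 125; py0 = 105; px1 = 170; py1 = 170; color = 'gray'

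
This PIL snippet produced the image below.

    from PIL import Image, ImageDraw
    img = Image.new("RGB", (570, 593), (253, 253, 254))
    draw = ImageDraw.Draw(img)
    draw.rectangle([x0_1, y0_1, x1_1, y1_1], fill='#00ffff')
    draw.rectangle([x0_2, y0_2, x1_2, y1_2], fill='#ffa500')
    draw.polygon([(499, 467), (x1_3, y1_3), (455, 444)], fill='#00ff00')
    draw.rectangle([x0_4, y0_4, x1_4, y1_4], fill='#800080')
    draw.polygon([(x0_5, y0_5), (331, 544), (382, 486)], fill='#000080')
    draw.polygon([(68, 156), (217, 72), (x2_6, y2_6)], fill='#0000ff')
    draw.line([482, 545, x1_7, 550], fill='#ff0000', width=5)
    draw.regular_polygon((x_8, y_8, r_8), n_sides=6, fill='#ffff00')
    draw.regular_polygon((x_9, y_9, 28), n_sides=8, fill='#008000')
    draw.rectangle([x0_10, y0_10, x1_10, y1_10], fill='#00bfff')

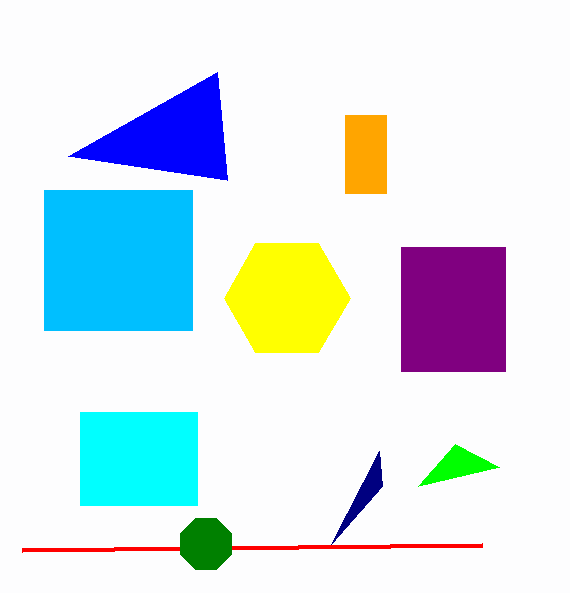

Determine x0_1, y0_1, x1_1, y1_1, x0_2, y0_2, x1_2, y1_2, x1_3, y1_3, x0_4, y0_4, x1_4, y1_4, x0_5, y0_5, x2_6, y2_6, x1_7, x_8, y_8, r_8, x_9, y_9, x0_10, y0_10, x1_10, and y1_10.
x0_1 = 80, y0_1 = 412, x1_1 = 197, y1_1 = 505, x0_2 = 345, y0_2 = 115, x1_2 = 386, y1_2 = 193, x1_3 = 418, y1_3 = 486, x0_4 = 401, y0_4 = 247, x1_4 = 505, y1_4 = 371, x0_5 = 379, y0_5 = 451, x2_6 = 227, y2_6 = 180, x1_7 = 22, x_8 = 287, y_8 = 298, r_8 = 63, x_9 = 206, y_9 = 544, x0_10 = 44, y0_10 = 190, x1_10 = 192, y1_10 = 330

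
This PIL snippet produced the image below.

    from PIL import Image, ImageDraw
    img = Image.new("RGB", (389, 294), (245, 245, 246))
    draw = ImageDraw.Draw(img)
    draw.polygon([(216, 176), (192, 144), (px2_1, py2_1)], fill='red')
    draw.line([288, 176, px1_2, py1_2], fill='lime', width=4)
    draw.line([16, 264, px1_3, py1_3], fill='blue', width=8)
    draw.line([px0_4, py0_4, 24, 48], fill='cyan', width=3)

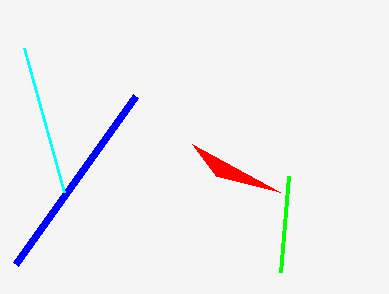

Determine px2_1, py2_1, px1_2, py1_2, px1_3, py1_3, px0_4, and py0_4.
px2_1 = 280
py2_1 = 192
px1_2 = 280
py1_2 = 272
px1_3 = 136
py1_3 = 96
px0_4 = 64
py0_4 = 192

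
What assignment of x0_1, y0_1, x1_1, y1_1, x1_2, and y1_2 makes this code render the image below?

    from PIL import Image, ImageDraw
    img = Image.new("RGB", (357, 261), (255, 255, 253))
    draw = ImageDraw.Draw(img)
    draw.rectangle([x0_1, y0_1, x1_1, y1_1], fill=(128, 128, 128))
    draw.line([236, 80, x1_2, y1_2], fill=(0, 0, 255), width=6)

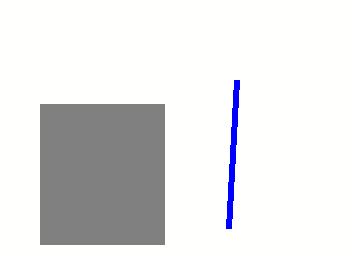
x0_1 = 40
y0_1 = 104
x1_1 = 164
y1_1 = 244
x1_2 = 228
y1_2 = 228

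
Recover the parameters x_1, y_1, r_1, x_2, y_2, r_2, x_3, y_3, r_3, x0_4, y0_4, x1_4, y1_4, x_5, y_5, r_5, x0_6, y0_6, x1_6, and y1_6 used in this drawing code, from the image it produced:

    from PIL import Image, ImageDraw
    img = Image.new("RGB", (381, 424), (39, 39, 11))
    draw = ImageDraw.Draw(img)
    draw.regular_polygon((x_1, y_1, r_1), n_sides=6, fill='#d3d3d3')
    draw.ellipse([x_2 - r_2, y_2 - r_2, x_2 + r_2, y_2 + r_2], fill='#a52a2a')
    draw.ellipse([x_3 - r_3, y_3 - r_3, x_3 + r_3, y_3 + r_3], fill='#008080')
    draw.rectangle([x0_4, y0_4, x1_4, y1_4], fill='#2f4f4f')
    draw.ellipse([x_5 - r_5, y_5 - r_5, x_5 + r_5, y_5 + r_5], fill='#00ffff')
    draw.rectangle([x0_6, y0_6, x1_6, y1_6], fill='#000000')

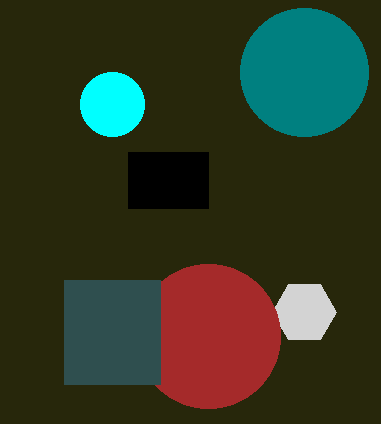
x_1 = 304; y_1 = 312; r_1 = 32; x_2 = 208; y_2 = 336; r_2 = 72; x_3 = 304; y_3 = 72; r_3 = 64; x0_4 = 64; y0_4 = 280; x1_4 = 160; y1_4 = 384; x_5 = 112; y_5 = 104; r_5 = 32; x0_6 = 128; y0_6 = 152; x1_6 = 208; y1_6 = 208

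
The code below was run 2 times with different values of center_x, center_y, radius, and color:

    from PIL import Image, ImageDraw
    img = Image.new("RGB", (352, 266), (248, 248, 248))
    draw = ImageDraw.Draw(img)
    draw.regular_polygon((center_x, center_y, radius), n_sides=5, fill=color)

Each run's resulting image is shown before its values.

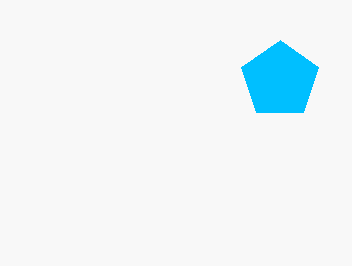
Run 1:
center_x = 280
center_y = 80
radius = 40
color = 'deepskyblue'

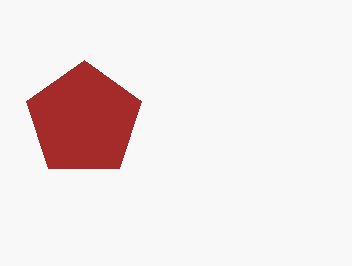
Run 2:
center_x = 84; center_y = 120; radius = 60; color = 'brown'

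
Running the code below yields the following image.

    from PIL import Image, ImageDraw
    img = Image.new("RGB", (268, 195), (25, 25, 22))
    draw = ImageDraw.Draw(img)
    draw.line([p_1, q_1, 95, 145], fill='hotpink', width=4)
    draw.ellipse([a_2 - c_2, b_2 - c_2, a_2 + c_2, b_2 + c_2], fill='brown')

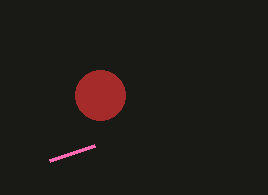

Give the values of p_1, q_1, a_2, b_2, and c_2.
p_1 = 50; q_1 = 160; a_2 = 100; b_2 = 95; c_2 = 25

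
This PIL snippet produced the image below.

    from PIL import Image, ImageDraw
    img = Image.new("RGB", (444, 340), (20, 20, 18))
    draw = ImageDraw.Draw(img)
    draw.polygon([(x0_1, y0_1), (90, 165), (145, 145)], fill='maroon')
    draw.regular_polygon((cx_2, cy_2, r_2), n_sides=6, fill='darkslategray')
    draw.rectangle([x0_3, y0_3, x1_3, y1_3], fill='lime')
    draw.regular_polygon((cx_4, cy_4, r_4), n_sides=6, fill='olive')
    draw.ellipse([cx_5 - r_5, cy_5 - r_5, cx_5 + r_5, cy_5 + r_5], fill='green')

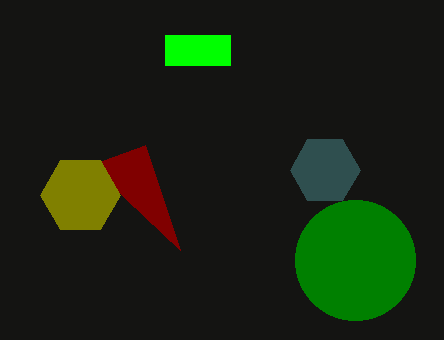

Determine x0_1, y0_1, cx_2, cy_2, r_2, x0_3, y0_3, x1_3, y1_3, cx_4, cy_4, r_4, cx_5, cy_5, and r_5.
x0_1 = 180
y0_1 = 250
cx_2 = 325
cy_2 = 170
r_2 = 35
x0_3 = 165
y0_3 = 35
x1_3 = 230
y1_3 = 65
cx_4 = 80
cy_4 = 195
r_4 = 40
cx_5 = 355
cy_5 = 260
r_5 = 60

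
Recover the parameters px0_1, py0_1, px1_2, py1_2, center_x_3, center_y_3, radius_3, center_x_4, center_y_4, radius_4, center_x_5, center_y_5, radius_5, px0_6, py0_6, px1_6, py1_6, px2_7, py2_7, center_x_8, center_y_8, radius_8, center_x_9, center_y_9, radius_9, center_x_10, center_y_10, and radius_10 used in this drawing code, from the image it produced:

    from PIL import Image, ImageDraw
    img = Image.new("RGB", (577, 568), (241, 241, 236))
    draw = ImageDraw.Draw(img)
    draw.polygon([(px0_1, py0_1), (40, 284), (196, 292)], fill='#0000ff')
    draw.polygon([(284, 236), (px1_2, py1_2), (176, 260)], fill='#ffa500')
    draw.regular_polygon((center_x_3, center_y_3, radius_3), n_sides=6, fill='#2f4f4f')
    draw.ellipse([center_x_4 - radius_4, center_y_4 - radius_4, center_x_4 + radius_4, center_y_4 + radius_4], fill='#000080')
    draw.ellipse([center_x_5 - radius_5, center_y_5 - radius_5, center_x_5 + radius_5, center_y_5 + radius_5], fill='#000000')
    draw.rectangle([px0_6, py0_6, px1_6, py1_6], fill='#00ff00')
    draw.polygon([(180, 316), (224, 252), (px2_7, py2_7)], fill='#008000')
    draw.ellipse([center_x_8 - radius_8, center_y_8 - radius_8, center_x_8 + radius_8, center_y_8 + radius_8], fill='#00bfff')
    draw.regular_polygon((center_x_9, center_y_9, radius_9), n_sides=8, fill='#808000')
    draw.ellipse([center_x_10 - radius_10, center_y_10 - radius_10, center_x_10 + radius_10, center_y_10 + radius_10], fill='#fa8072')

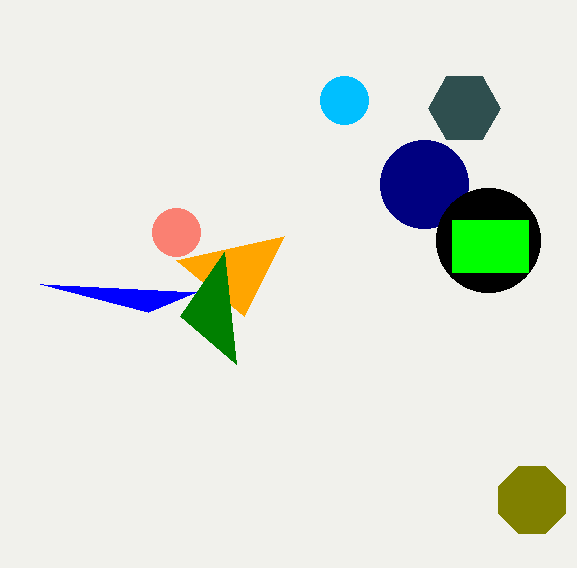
px0_1 = 148; py0_1 = 312; px1_2 = 244; py1_2 = 316; center_x_3 = 464; center_y_3 = 108; radius_3 = 36; center_x_4 = 424; center_y_4 = 184; radius_4 = 44; center_x_5 = 488; center_y_5 = 240; radius_5 = 52; px0_6 = 452; py0_6 = 220; px1_6 = 528; py1_6 = 272; px2_7 = 236; py2_7 = 364; center_x_8 = 344; center_y_8 = 100; radius_8 = 24; center_x_9 = 532; center_y_9 = 500; radius_9 = 36; center_x_10 = 176; center_y_10 = 232; radius_10 = 24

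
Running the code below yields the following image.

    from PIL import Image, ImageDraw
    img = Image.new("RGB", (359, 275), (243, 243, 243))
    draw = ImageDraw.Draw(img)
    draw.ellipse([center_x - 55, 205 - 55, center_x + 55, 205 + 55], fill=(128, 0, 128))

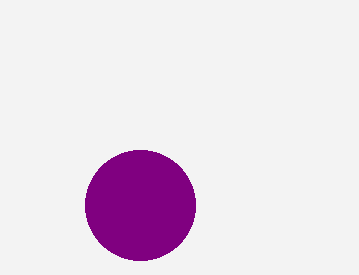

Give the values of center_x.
center_x = 140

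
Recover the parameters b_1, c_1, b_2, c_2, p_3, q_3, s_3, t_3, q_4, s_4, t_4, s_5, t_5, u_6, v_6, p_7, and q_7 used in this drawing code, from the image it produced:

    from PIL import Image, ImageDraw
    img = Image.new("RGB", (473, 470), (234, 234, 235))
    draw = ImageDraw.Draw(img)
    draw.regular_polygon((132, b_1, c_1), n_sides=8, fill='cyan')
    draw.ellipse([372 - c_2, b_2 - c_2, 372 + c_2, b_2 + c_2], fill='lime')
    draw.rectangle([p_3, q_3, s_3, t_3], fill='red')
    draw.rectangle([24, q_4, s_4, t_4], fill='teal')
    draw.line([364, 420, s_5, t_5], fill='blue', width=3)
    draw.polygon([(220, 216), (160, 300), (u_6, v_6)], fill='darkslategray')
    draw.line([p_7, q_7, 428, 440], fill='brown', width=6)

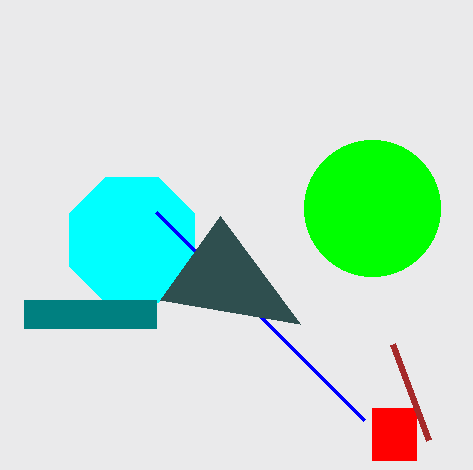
b_1 = 240
c_1 = 68
b_2 = 208
c_2 = 68
p_3 = 372
q_3 = 408
s_3 = 416
t_3 = 460
q_4 = 300
s_4 = 156
t_4 = 328
s_5 = 156
t_5 = 212
u_6 = 300
v_6 = 324
p_7 = 392
q_7 = 344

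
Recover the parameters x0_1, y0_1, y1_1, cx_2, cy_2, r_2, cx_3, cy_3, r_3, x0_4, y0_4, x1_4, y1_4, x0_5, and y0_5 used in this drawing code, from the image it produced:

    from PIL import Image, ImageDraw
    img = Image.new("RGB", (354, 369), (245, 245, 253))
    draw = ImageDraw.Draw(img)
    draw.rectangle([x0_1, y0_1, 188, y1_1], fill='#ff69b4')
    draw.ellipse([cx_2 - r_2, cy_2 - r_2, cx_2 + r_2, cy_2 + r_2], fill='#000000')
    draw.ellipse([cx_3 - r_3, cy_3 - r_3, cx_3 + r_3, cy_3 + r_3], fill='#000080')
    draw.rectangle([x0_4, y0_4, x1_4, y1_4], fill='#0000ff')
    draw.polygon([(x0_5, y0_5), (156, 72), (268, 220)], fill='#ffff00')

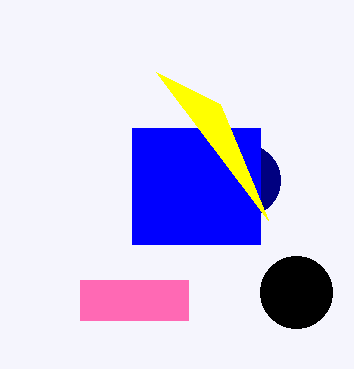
x0_1 = 80; y0_1 = 280; y1_1 = 320; cx_2 = 296; cy_2 = 292; r_2 = 36; cx_3 = 244; cy_3 = 180; r_3 = 36; x0_4 = 132; y0_4 = 128; x1_4 = 260; y1_4 = 244; x0_5 = 220; y0_5 = 104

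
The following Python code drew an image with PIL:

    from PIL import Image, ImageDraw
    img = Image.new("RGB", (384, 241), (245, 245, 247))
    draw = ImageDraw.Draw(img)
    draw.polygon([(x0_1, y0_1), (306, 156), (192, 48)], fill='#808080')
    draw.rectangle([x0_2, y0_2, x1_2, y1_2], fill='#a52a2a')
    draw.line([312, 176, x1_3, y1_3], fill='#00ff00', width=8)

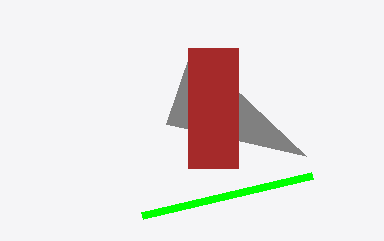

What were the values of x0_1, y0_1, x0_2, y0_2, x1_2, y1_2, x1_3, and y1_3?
x0_1 = 166; y0_1 = 124; x0_2 = 188; y0_2 = 48; x1_2 = 238; y1_2 = 168; x1_3 = 142; y1_3 = 216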